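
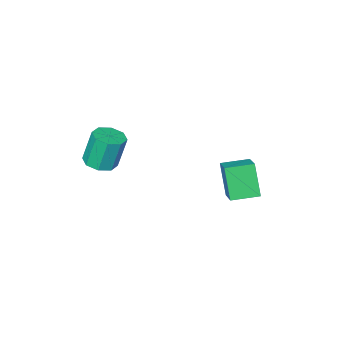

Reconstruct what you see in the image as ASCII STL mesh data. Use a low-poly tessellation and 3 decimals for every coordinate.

solid 
facet normal 0.233 -0.112 -0.966
outer loop
vertex 3.998 -2.189 -1.048
vertex 3.472 -2.842 -1.099
vertex 3.402 -2.012 -1.212
endloop
endfacet
facet normal 0.294 0.955 -0.039
outer loop
vertex 3.998 -2.189 -1.048
vertex 3.402 -2.012 -1.212
vertex 3.575 -1.986 0.71
endloop
endfacet
facet normal 0.294 0.955 -0.039
outer loop
vertex 3.575 -1.986 0.71
vertex 3.402 -2.012 -1.212
vertex 2.979 -1.809 0.546
endloop
endfacet
facet normal -0.232 0.112 0.966
outer loop
vertex 3.575 -1.986 0.71
vertex 2.979 -1.809 0.546
vertex 3.048 -2.638 0.659
endloop
endfacet
facet normal 0.233 -0.112 -0.966
outer loop
vertex 3.402 -2.012 -1.212
vertex 3.472 -2.842 -1.099
vertex 2.847 -2.321 -1.31
endloop
endfacet
facet normal -0.447 0.870 -0.208
outer loop
vertex 3.402 -2.012 -1.212
vertex 2.847 -2.321 -1.31
vertex 2.979 -1.809 0.546
endloop
endfacet
facet normal -0.447 0.870 -0.208
outer loop
vertex 2.979 -1.809 0.546
vertex 2.847 -2.321 -1.31
vertex 2.424 -2.118 0.448
endloop
endfacet
facet normal -0.233 0.112 0.966
outer loop
vertex 2.979 -1.809 0.546
vertex 2.424 -2.118 0.448
vertex 3.048 -2.638 0.659
endloop
endfacet
facet normal 0.232 -0.112 -0.966
outer loop
vertex 2.847 -2.321 -1.31
vertex 3.472 -2.842 -1.099
vertex 2.658 -2.935 -1.284
endloop
endfacet
facet normal -0.927 0.275 -0.255
outer loop
vertex 2.847 -2.321 -1.31
vertex 2.658 -2.935 -1.284
vertex 2.424 -2.118 0.448
endloop
endfacet
facet normal -0.927 0.276 -0.255
outer loop
vertex 2.424 -2.118 0.448
vertex 2.658 -2.935 -1.284
vertex 2.234 -2.732 0.474
endloop
endfacet
facet normal -0.233 0.113 0.966
outer loop
vertex 2.424 -2.118 0.448
vertex 2.234 -2.732 0.474
vertex 3.048 -2.638 0.659
endloop
endfacet
facet normal 0.232 -0.112 -0.966
outer loop
vertex 2.658 -2.935 -1.284
vertex 3.472 -2.842 -1.099
vertex 2.945 -3.494 -1.15
endloop
endfacet
facet normal -0.864 -0.480 -0.153
outer loop
vertex 2.658 -2.935 -1.284
vertex 2.945 -3.494 -1.15
vertex 2.234 -2.732 0.474
endloop
endfacet
facet normal -0.863 -0.481 -0.152
outer loop
vertex 2.234 -2.732 0.474
vertex 2.945 -3.494 -1.15
vertex 2.522 -3.291 0.608
endloop
endfacet
facet normal -0.232 0.112 0.966
outer loop
vertex 2.234 -2.732 0.474
vertex 2.522 -3.291 0.608
vertex 3.048 -2.638 0.659
endloop
endfacet
facet normal 0.232 -0.112 -0.966
outer loop
vertex 2.945 -3.494 -1.15
vertex 3.472 -2.842 -1.099
vertex 3.541 -3.671 -0.986
endloop
endfacet
facet normal -0.294 -0.955 0.039
outer loop
vertex 2.945 -3.494 -1.15
vertex 3.541 -3.671 -0.986
vertex 2.522 -3.291 0.608
endloop
endfacet
facet normal -0.294 -0.955 0.039
outer loop
vertex 2.522 -3.291 0.608
vertex 3.541 -3.671 -0.986
vertex 3.118 -3.468 0.772
endloop
endfacet
facet normal -0.233 0.112 0.966
outer loop
vertex 2.522 -3.291 0.608
vertex 3.118 -3.468 0.772
vertex 3.048 -2.638 0.659
endloop
endfacet
facet normal 0.233 -0.112 -0.966
outer loop
vertex 3.541 -3.671 -0.986
vertex 3.472 -2.842 -1.099
vertex 4.096 -3.362 -0.888
endloop
endfacet
facet normal 0.447 -0.870 0.208
outer loop
vertex 3.541 -3.671 -0.986
vertex 4.096 -3.362 -0.888
vertex 3.118 -3.468 0.772
endloop
endfacet
facet normal 0.447 -0.870 0.208
outer loop
vertex 3.118 -3.468 0.772
vertex 4.096 -3.362 -0.888
vertex 3.673 -3.159 0.87
endloop
endfacet
facet normal -0.233 0.112 0.966
outer loop
vertex 3.118 -3.468 0.772
vertex 3.673 -3.159 0.87
vertex 3.048 -2.638 0.659
endloop
endfacet
facet normal 0.233 -0.113 -0.966
outer loop
vertex 4.096 -3.362 -0.888
vertex 3.472 -2.842 -1.099
vertex 4.286 -2.748 -0.914
endloop
endfacet
facet normal 0.927 -0.276 0.255
outer loop
vertex 4.096 -3.362 -0.888
vertex 4.286 -2.748 -0.914
vertex 3.673 -3.159 0.87
endloop
endfacet
facet normal 0.927 -0.275 0.255
outer loop
vertex 3.673 -3.159 0.87
vertex 4.286 -2.748 -0.914
vertex 3.862 -2.545 0.844
endloop
endfacet
facet normal -0.232 0.112 0.966
outer loop
vertex 3.673 -3.159 0.87
vertex 3.862 -2.545 0.844
vertex 3.048 -2.638 0.659
endloop
endfacet
facet normal 0.232 -0.112 -0.966
outer loop
vertex 4.286 -2.748 -0.914
vertex 3.472 -2.842 -1.099
vertex 3.998 -2.189 -1.048
endloop
endfacet
facet normal 0.863 0.481 0.153
outer loop
vertex 4.286 -2.748 -0.914
vertex 3.998 -2.189 -1.048
vertex 3.862 -2.545 0.844
endloop
endfacet
facet normal 0.864 0.480 0.152
outer loop
vertex 3.862 -2.545 0.844
vertex 3.998 -2.189 -1.048
vertex 3.575 -1.986 0.71
endloop
endfacet
facet normal -0.232 0.112 0.966
outer loop
vertex 3.862 -2.545 0.844
vertex 3.575 -1.986 0.71
vertex 3.048 -2.638 0.659
endloop
endfacet
facet normal -0.901 0.426 0.081
outer loop
vertex -3.467 -0.595 -2.532
vertex -2.848 0.586 -1.867
vertex -3.229 0.228 -4.216
endloop
endfacet
facet normal -0.415 -0.793 -0.446
outer loop
vertex -1.932 -0.386 -4.333
vertex -3.467 -0.595 -2.532
vertex -3.229 0.228 -4.216
endloop
endfacet
facet normal -0.901 0.427 0.081
outer loop
vertex -3.229 0.228 -4.216
vertex -2.848 0.586 -1.867
vertex -2.61 1.409 -3.552
endloop
endfacet
facet normal 0.126 0.435 -0.891
outer loop
vertex -2.61 1.409 -3.552
vertex -1.932 -0.386 -4.333
vertex -3.229 0.228 -4.216
endloop
endfacet
facet normal -0.126 -0.436 0.891
outer loop
vertex -3.467 -0.595 -2.532
vertex -1.551 -0.028 -1.984
vertex -2.848 0.586 -1.867
endloop
endfacet
facet normal -0.415 -0.793 -0.446
outer loop
vertex -2.17 -1.209 -2.648
vertex -3.467 -0.595 -2.532
vertex -1.932 -0.386 -4.333
endloop
endfacet
facet normal -0.126 -0.435 0.892
outer loop
vertex -2.17 -1.209 -2.648
vertex -1.551 -0.028 -1.984
vertex -3.467 -0.595 -2.532
endloop
endfacet
facet normal 0.416 0.793 0.446
outer loop
vertex -2.848 0.586 -1.867
vertex -1.551 -0.028 -1.984
vertex -2.61 1.409 -3.552
endloop
endfacet
facet normal 0.126 0.436 -0.891
outer loop
vertex -1.313 0.795 -3.668
vertex -1.932 -0.386 -4.333
vertex -2.61 1.409 -3.552
endloop
endfacet
facet normal 0.415 0.793 0.446
outer loop
vertex -2.61 1.409 -3.552
vertex -1.551 -0.028 -1.984
vertex -1.313 0.795 -3.668
endloop
endfacet
facet normal 0.901 -0.427 -0.081
outer loop
vertex -1.313 0.795 -3.668
vertex -2.17 -1.209 -2.648
vertex -1.932 -0.386 -4.333
endloop
endfacet
facet normal 0.901 -0.427 -0.081
outer loop
vertex -1.551 -0.028 -1.984
vertex -2.17 -1.209 -2.648
vertex -1.313 0.795 -3.668
endloop
endfacet

endsolid


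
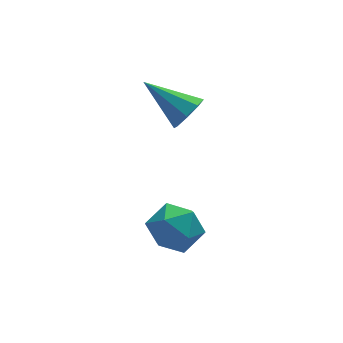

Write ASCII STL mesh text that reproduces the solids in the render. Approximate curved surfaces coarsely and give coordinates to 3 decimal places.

solid 
facet normal 0.631 -0.567 -0.529
outer loop
vertex 4.0 1.671 -0.551
vertex 3.778 2.026 -1.197
vertex 4.327 2.146 -0.67
endloop
endfacet
facet normal 0.298 0.034 0.954
outer loop
vertex 4.0 1.671 -0.551
vertex 4.327 2.146 -0.67
vertex 2.522 3.154 -0.143
endloop
endfacet
facet normal 0.632 -0.567 -0.529
outer loop
vertex 4.327 2.146 -0.67
vertex 3.778 2.026 -1.197
vertex 4.332 2.551 -1.098
endloop
endfacet
facet normal 0.518 0.618 0.591
outer loop
vertex 4.327 2.146 -0.67
vertex 4.332 2.551 -1.098
vertex 2.522 3.154 -0.143
endloop
endfacet
facet normal 0.632 -0.567 -0.529
outer loop
vertex 4.332 2.551 -1.098
vertex 3.778 2.026 -1.197
vertex 4.013 2.649 -1.584
endloop
endfacet
facet normal 0.310 0.951 -0.012
outer loop
vertex 4.332 2.551 -1.098
vertex 4.013 2.649 -1.584
vertex 2.522 3.154 -0.143
endloop
endfacet
facet normal 0.631 -0.567 -0.530
outer loop
vertex 4.013 2.649 -1.584
vertex 3.778 2.026 -1.197
vertex 3.556 2.382 -1.842
endloop
endfacet
facet normal -0.204 0.838 -0.505
outer loop
vertex 4.013 2.649 -1.584
vertex 3.556 2.382 -1.842
vertex 2.522 3.154 -0.143
endloop
endfacet
facet normal 0.631 -0.566 -0.530
outer loop
vertex 3.556 2.382 -1.842
vertex 3.778 2.026 -1.197
vertex 3.229 1.906 -1.723
endloop
endfacet
facet normal -0.723 0.347 -0.598
outer loop
vertex 3.556 2.382 -1.842
vertex 3.229 1.906 -1.723
vertex 2.522 3.154 -0.143
endloop
endfacet
facet normal 0.631 -0.567 -0.529
outer loop
vertex 3.229 1.906 -1.723
vertex 3.778 2.026 -1.197
vertex 3.224 1.501 -1.295
endloop
endfacet
facet normal -0.943 -0.237 -0.235
outer loop
vertex 3.229 1.906 -1.723
vertex 3.224 1.501 -1.295
vertex 2.522 3.154 -0.143
endloop
endfacet
facet normal 0.631 -0.567 -0.530
outer loop
vertex 3.224 1.501 -1.295
vertex 3.778 2.026 -1.197
vertex 3.543 1.403 -0.81
endloop
endfacet
facet normal -0.735 -0.569 0.369
outer loop
vertex 3.224 1.501 -1.295
vertex 3.543 1.403 -0.81
vertex 2.522 3.154 -0.143
endloop
endfacet
facet normal 0.632 -0.567 -0.529
outer loop
vertex 3.543 1.403 -0.81
vertex 3.778 2.026 -1.197
vertex 4.0 1.671 -0.551
endloop
endfacet
facet normal -0.220 -0.457 0.862
outer loop
vertex 3.543 1.403 -0.81
vertex 4.0 1.671 -0.551
vertex 2.522 3.154 -0.143
endloop
endfacet
facet normal -0.511 0.818 0.265
outer loop
vertex 2.137 -0.475 -4.14
vertex 1.403 -1.074 -3.707
vertex 2.214 -0.751 -3.139
endloop
endfacet
facet normal 0.190 0.950 0.247
outer loop
vertex 2.137 -0.475 -4.14
vertex 2.214 -0.751 -3.139
vertex 3.058 -0.761 -3.748
endloop
endfacet
facet normal 0.426 0.806 -0.412
outer loop
vertex 2.137 -0.475 -4.14
vertex 3.058 -0.761 -3.748
vertex 2.769 -1.091 -4.692
endloop
endfacet
facet normal -0.130 0.584 -0.801
outer loop
vertex 2.137 -0.475 -4.14
vertex 2.769 -1.091 -4.692
vertex 1.747 -1.284 -4.667
endloop
endfacet
facet normal -0.709 0.592 -0.384
outer loop
vertex 2.137 -0.475 -4.14
vertex 1.747 -1.284 -4.667
vertex 1.403 -1.074 -3.707
endloop
endfacet
facet normal 0.511 0.500 0.699
outer loop
vertex 3.058 -0.761 -3.748
vertex 2.214 -0.751 -3.139
vertex 2.893 -1.536 -3.073
endloop
endfacet
facet normal -0.624 0.286 0.727
outer loop
vertex 2.214 -0.751 -3.139
vertex 1.403 -1.074 -3.707
vertex 1.871 -1.729 -3.048
endloop
endfacet
facet normal -0.944 -0.079 -0.321
outer loop
vertex 1.403 -1.074 -3.707
vertex 1.747 -1.284 -4.667
vertex 1.582 -2.059 -3.992
endloop
endfacet
facet normal -0.007 -0.090 -0.996
outer loop
vertex 1.747 -1.284 -4.667
vertex 2.769 -1.091 -4.692
vertex 2.426 -2.069 -4.601
endloop
endfacet
facet normal 0.891 0.268 -0.366
outer loop
vertex 2.769 -1.091 -4.692
vertex 3.058 -0.761 -3.748
vertex 3.237 -1.746 -4.033
endloop
endfacet
facet normal 0.130 -0.584 0.801
outer loop
vertex 2.503 -2.345 -3.6
vertex 2.893 -1.536 -3.073
vertex 1.871 -1.729 -3.048
endloop
endfacet
facet normal -0.426 -0.806 0.412
outer loop
vertex 2.503 -2.345 -3.6
vertex 1.871 -1.729 -3.048
vertex 1.582 -2.059 -3.992
endloop
endfacet
facet normal -0.190 -0.950 -0.247
outer loop
vertex 2.503 -2.345 -3.6
vertex 1.582 -2.059 -3.992
vertex 2.426 -2.069 -4.601
endloop
endfacet
facet normal 0.511 -0.818 -0.265
outer loop
vertex 2.503 -2.345 -3.6
vertex 2.426 -2.069 -4.601
vertex 3.237 -1.746 -4.033
endloop
endfacet
facet normal 0.709 -0.592 0.384
outer loop
vertex 2.503 -2.345 -3.6
vertex 3.237 -1.746 -4.033
vertex 2.893 -1.536 -3.073
endloop
endfacet
facet normal 0.007 0.090 0.996
outer loop
vertex 1.871 -1.729 -3.048
vertex 2.893 -1.536 -3.073
vertex 2.214 -0.751 -3.139
endloop
endfacet
facet normal -0.891 -0.268 0.366
outer loop
vertex 1.582 -2.059 -3.992
vertex 1.871 -1.729 -3.048
vertex 1.403 -1.074 -3.707
endloop
endfacet
facet normal -0.511 -0.500 -0.699
outer loop
vertex 2.426 -2.069 -4.601
vertex 1.582 -2.059 -3.992
vertex 1.747 -1.284 -4.667
endloop
endfacet
facet normal 0.624 -0.286 -0.727
outer loop
vertex 3.237 -1.746 -4.033
vertex 2.426 -2.069 -4.601
vertex 2.769 -1.091 -4.692
endloop
endfacet
facet normal 0.944 0.079 0.321
outer loop
vertex 2.893 -1.536 -3.073
vertex 3.237 -1.746 -4.033
vertex 3.058 -0.761 -3.748
endloop
endfacet

endsolid


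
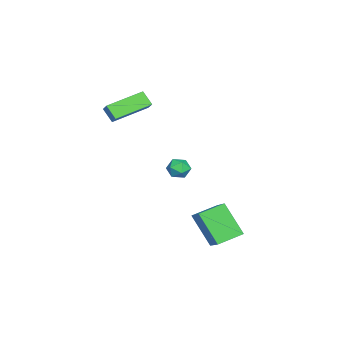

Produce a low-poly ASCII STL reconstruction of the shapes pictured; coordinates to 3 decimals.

solid 
facet normal -0.578 0.762 0.292
outer loop
vertex 2.012 3.425 -2.886
vertex 3.455 4.121 -1.847
vertex 2.644 4.521 -4.499
endloop
endfacet
facet normal -0.755 -0.365 -0.544
outer loop
vertex 3.465 3.439 -4.913
vertex 2.012 3.425 -2.886
vertex 2.644 4.521 -4.499
endloop
endfacet
facet normal -0.578 0.762 0.292
outer loop
vertex 2.644 4.521 -4.499
vertex 3.455 4.121 -1.847
vertex 4.087 5.218 -3.46
endloop
endfacet
facet normal 0.308 0.535 -0.787
outer loop
vertex 4.087 5.218 -3.46
vertex 3.465 3.439 -4.913
vertex 2.644 4.521 -4.499
endloop
endfacet
facet normal -0.308 -0.535 0.787
outer loop
vertex 2.012 3.425 -2.886
vertex 4.276 3.039 -2.261
vertex 3.455 4.121 -1.847
endloop
endfacet
facet normal -0.756 -0.365 -0.544
outer loop
vertex 2.833 2.342 -3.3
vertex 2.012 3.425 -2.886
vertex 3.465 3.439 -4.913
endloop
endfacet
facet normal -0.308 -0.535 0.787
outer loop
vertex 2.833 2.342 -3.3
vertex 4.276 3.039 -2.261
vertex 2.012 3.425 -2.886
endloop
endfacet
facet normal 0.755 0.365 0.544
outer loop
vertex 3.455 4.121 -1.847
vertex 4.276 3.039 -2.261
vertex 4.087 5.218 -3.46
endloop
endfacet
facet normal 0.309 0.535 -0.787
outer loop
vertex 4.908 4.135 -3.874
vertex 3.465 3.439 -4.913
vertex 4.087 5.218 -3.46
endloop
endfacet
facet normal 0.756 0.365 0.544
outer loop
vertex 4.087 5.218 -3.46
vertex 4.276 3.039 -2.261
vertex 4.908 4.135 -3.874
endloop
endfacet
facet normal 0.578 -0.762 -0.292
outer loop
vertex 4.908 4.135 -3.874
vertex 2.833 2.342 -3.3
vertex 3.465 3.439 -4.913
endloop
endfacet
facet normal 0.578 -0.762 -0.291
outer loop
vertex 4.276 3.039 -2.261
vertex 2.833 2.342 -3.3
vertex 4.908 4.135 -3.874
endloop
endfacet
facet normal -0.174 0.731 0.659
outer loop
vertex -1.511 1.287 -2.405
vertex -1.973 0.875 -2.07
vertex -1.294 0.867 -1.882
endloop
endfacet
facet normal 0.494 0.766 0.410
outer loop
vertex -1.511 1.287 -2.405
vertex -1.294 0.867 -1.882
vertex -0.906 0.93 -2.467
endloop
endfacet
facet normal 0.462 0.835 -0.298
outer loop
vertex -1.511 1.287 -2.405
vertex -0.906 0.93 -2.467
vertex -1.345 0.977 -3.016
endloop
endfacet
facet normal -0.227 0.842 -0.489
outer loop
vertex -1.511 1.287 -2.405
vertex -1.345 0.977 -3.016
vertex -2.005 0.942 -2.77
endloop
endfacet
facet normal -0.619 0.778 0.103
outer loop
vertex -1.511 1.287 -2.405
vertex -2.005 0.942 -2.77
vertex -1.973 0.875 -2.07
endloop
endfacet
facet normal 0.817 0.147 0.558
outer loop
vertex -0.906 0.93 -2.467
vertex -1.294 0.867 -1.882
vertex -0.995 0.298 -2.17
endloop
endfacet
facet normal -0.265 0.091 0.960
outer loop
vertex -1.294 0.867 -1.882
vertex -1.973 0.875 -2.07
vertex -1.655 0.263 -1.924
endloop
endfacet
facet normal -0.984 0.167 0.061
outer loop
vertex -1.973 0.875 -2.07
vertex -2.005 0.942 -2.77
vertex -2.094 0.31 -2.473
endloop
endfacet
facet normal -0.349 0.271 -0.897
outer loop
vertex -2.005 0.942 -2.77
vertex -1.345 0.977 -3.016
vertex -1.706 0.373 -3.058
endloop
endfacet
facet normal 0.765 0.257 -0.590
outer loop
vertex -1.345 0.977 -3.016
vertex -0.906 0.93 -2.467
vertex -1.027 0.365 -2.87
endloop
endfacet
facet normal 0.227 -0.842 0.489
outer loop
vertex -1.489 -0.047 -2.535
vertex -0.995 0.298 -2.17
vertex -1.655 0.263 -1.924
endloop
endfacet
facet normal -0.462 -0.835 0.298
outer loop
vertex -1.489 -0.047 -2.535
vertex -1.655 0.263 -1.924
vertex -2.094 0.31 -2.473
endloop
endfacet
facet normal -0.494 -0.766 -0.410
outer loop
vertex -1.489 -0.047 -2.535
vertex -2.094 0.31 -2.473
vertex -1.706 0.373 -3.058
endloop
endfacet
facet normal 0.174 -0.731 -0.659
outer loop
vertex -1.489 -0.047 -2.535
vertex -1.706 0.373 -3.058
vertex -1.027 0.365 -2.87
endloop
endfacet
facet normal 0.619 -0.778 -0.103
outer loop
vertex -1.489 -0.047 -2.535
vertex -1.027 0.365 -2.87
vertex -0.995 0.298 -2.17
endloop
endfacet
facet normal 0.349 -0.271 0.897
outer loop
vertex -1.655 0.263 -1.924
vertex -0.995 0.298 -2.17
vertex -1.294 0.867 -1.882
endloop
endfacet
facet normal -0.765 -0.257 0.590
outer loop
vertex -2.094 0.31 -2.473
vertex -1.655 0.263 -1.924
vertex -1.973 0.875 -2.07
endloop
endfacet
facet normal -0.817 -0.147 -0.558
outer loop
vertex -1.706 0.373 -3.058
vertex -2.094 0.31 -2.473
vertex -2.005 0.942 -2.77
endloop
endfacet
facet normal 0.265 -0.091 -0.960
outer loop
vertex -1.027 0.365 -2.87
vertex -1.706 0.373 -3.058
vertex -1.345 0.977 -3.016
endloop
endfacet
facet normal 0.984 -0.167 -0.061
outer loop
vertex -0.995 0.298 -2.17
vertex -1.027 0.365 -2.87
vertex -0.906 0.93 -2.467
endloop
endfacet
facet normal -0.674 0.698 0.240
outer loop
vertex -1.042 -1.315 2.852
vertex -0.5 -0.973 3.378
vertex -0.716 -0.76 2.154
endloop
endfacet
facet normal -0.654 -0.413 -0.634
outer loop
vertex 0.72 -2.247 1.642
vertex -1.042 -1.315 2.852
vertex -0.716 -0.76 2.154
endloop
endfacet
facet normal -0.674 0.698 0.240
outer loop
vertex -0.716 -0.76 2.154
vertex -0.5 -0.973 3.378
vertex -0.173 -0.417 2.68
endloop
endfacet
facet normal 0.343 0.584 -0.735
outer loop
vertex -0.173 -0.417 2.68
vertex 0.72 -2.247 1.642
vertex -0.716 -0.76 2.154
endloop
endfacet
facet normal -0.344 -0.585 0.735
outer loop
vertex -1.042 -1.315 2.852
vertex 0.936 -2.46 2.866
vertex -0.5 -0.973 3.378
endloop
endfacet
facet normal -0.654 -0.412 -0.635
outer loop
vertex 0.393 -2.803 2.34
vertex -1.042 -1.315 2.852
vertex 0.72 -2.247 1.642
endloop
endfacet
facet normal -0.343 -0.584 0.735
outer loop
vertex 0.393 -2.803 2.34
vertex 0.936 -2.46 2.866
vertex -1.042 -1.315 2.852
endloop
endfacet
facet normal 0.653 0.412 0.635
outer loop
vertex -0.5 -0.973 3.378
vertex 0.936 -2.46 2.866
vertex -0.173 -0.417 2.68
endloop
endfacet
facet normal 0.344 0.585 -0.735
outer loop
vertex 1.262 -1.905 2.168
vertex 0.72 -2.247 1.642
vertex -0.173 -0.417 2.68
endloop
endfacet
facet normal 0.654 0.413 0.634
outer loop
vertex -0.173 -0.417 2.68
vertex 0.936 -2.46 2.866
vertex 1.262 -1.905 2.168
endloop
endfacet
facet normal 0.674 -0.698 -0.241
outer loop
vertex 1.262 -1.905 2.168
vertex 0.393 -2.803 2.34
vertex 0.72 -2.247 1.642
endloop
endfacet
facet normal 0.674 -0.698 -0.240
outer loop
vertex 0.936 -2.46 2.866
vertex 0.393 -2.803 2.34
vertex 1.262 -1.905 2.168
endloop
endfacet

endsolid


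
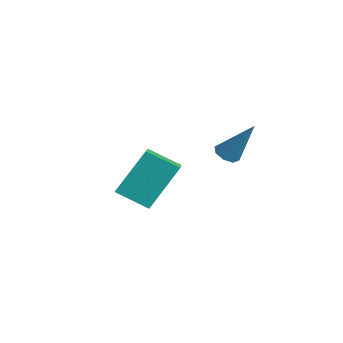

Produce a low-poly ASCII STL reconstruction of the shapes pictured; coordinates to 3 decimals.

solid 
facet normal -0.423 -0.325 -0.845
outer loop
vertex 2.766 1.379 0.861
vertex 2.313 1.467 1.054
vertex 2.641 1.734 0.787
endloop
endfacet
facet normal 0.926 0.271 -0.263
outer loop
vertex 2.766 1.379 0.861
vertex 2.641 1.734 0.787
vertex 3.047 2.033 2.526
endloop
endfacet
facet normal -0.423 -0.326 -0.846
outer loop
vertex 2.641 1.734 0.787
vertex 2.313 1.467 1.054
vertex 2.324 1.932 0.869
endloop
endfacet
facet normal 0.464 0.848 -0.254
outer loop
vertex 2.641 1.734 0.787
vertex 2.324 1.932 0.869
vertex 3.047 2.033 2.526
endloop
endfacet
facet normal -0.423 -0.326 -0.845
outer loop
vertex 2.324 1.932 0.869
vertex 2.313 1.467 1.054
vertex 2.0 1.857 1.06
endloop
endfacet
facet normal -0.208 0.978 0.031
outer loop
vertex 2.324 1.932 0.869
vertex 2.0 1.857 1.06
vertex 3.047 2.033 2.526
endloop
endfacet
facet normal -0.422 -0.326 -0.846
outer loop
vertex 2.0 1.857 1.06
vertex 2.313 1.467 1.054
vertex 1.86 1.555 1.246
endloop
endfacet
facet normal -0.693 0.583 0.425
outer loop
vertex 2.0 1.857 1.06
vertex 1.86 1.555 1.246
vertex 3.047 2.033 2.526
endloop
endfacet
facet normal -0.422 -0.324 -0.847
outer loop
vertex 1.86 1.555 1.246
vertex 2.313 1.467 1.054
vertex 1.984 1.2 1.32
endloop
endfacet
facet normal -0.710 -0.103 0.697
outer loop
vertex 1.86 1.555 1.246
vertex 1.984 1.2 1.32
vertex 3.047 2.033 2.526
endloop
endfacet
facet normal -0.422 -0.324 -0.847
outer loop
vertex 1.984 1.2 1.32
vertex 2.313 1.467 1.054
vertex 2.301 1.002 1.238
endloop
endfacet
facet normal -0.247 -0.681 0.689
outer loop
vertex 1.984 1.2 1.32
vertex 2.301 1.002 1.238
vertex 3.047 2.033 2.526
endloop
endfacet
facet normal -0.422 -0.324 -0.847
outer loop
vertex 2.301 1.002 1.238
vertex 2.313 1.467 1.054
vertex 2.625 1.077 1.048
endloop
endfacet
facet normal 0.424 -0.811 0.403
outer loop
vertex 2.301 1.002 1.238
vertex 2.625 1.077 1.048
vertex 3.047 2.033 2.526
endloop
endfacet
facet normal -0.423 -0.326 -0.845
outer loop
vertex 2.625 1.077 1.048
vertex 2.313 1.467 1.054
vertex 2.766 1.379 0.861
endloop
endfacet
facet normal 0.909 -0.418 0.011
outer loop
vertex 2.625 1.077 1.048
vertex 2.766 1.379 0.861
vertex 3.047 2.033 2.526
endloop
endfacet
facet normal -0.706 0.551 -0.446
outer loop
vertex -2.452 1.588 -0.995
vertex -1.46 2.347 -1.628
vertex -2.467 0.274 -2.594
endloop
endfacet
facet normal -0.708 -0.542 0.452
outer loop
vertex -1.26 -0.667 -1.832
vertex -2.452 1.588 -0.995
vertex -2.467 0.274 -2.594
endloop
endfacet
facet normal -0.706 0.551 -0.445
outer loop
vertex -2.467 0.274 -2.594
vertex -1.46 2.347 -1.628
vertex -1.476 1.033 -3.227
endloop
endfacet
facet normal -0.007 -0.635 -0.773
outer loop
vertex -1.476 1.033 -3.227
vertex -1.26 -0.667 -1.832
vertex -2.467 0.274 -2.594
endloop
endfacet
facet normal 0.007 0.635 0.773
outer loop
vertex -2.452 1.588 -0.995
vertex -0.253 1.406 -0.866
vertex -1.46 2.347 -1.628
endloop
endfacet
facet normal -0.708 -0.542 0.453
outer loop
vertex -1.244 0.647 -0.233
vertex -2.452 1.588 -0.995
vertex -1.26 -0.667 -1.832
endloop
endfacet
facet normal 0.007 0.635 0.773
outer loop
vertex -1.244 0.647 -0.233
vertex -0.253 1.406 -0.866
vertex -2.452 1.588 -0.995
endloop
endfacet
facet normal 0.708 0.542 -0.452
outer loop
vertex -1.46 2.347 -1.628
vertex -0.253 1.406 -0.866
vertex -1.476 1.033 -3.227
endloop
endfacet
facet normal -0.007 -0.635 -0.773
outer loop
vertex -0.268 0.092 -2.465
vertex -1.26 -0.667 -1.832
vertex -1.476 1.033 -3.227
endloop
endfacet
facet normal 0.708 0.542 -0.452
outer loop
vertex -1.476 1.033 -3.227
vertex -0.253 1.406 -0.866
vertex -0.268 0.092 -2.465
endloop
endfacet
facet normal 0.706 -0.551 0.446
outer loop
vertex -0.268 0.092 -2.465
vertex -1.244 0.647 -0.233
vertex -1.26 -0.667 -1.832
endloop
endfacet
facet normal 0.706 -0.550 0.446
outer loop
vertex -0.253 1.406 -0.866
vertex -1.244 0.647 -0.233
vertex -0.268 0.092 -2.465
endloop
endfacet

endsolid


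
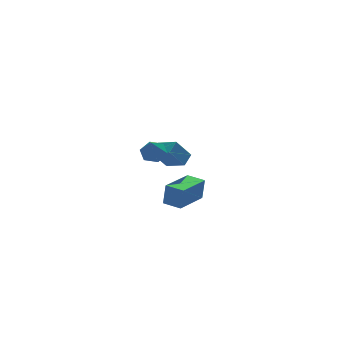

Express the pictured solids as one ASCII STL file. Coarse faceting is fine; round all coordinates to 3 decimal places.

solid 
facet normal 0.353 0.503 -0.789
outer loop
vertex -1.515 0.75 0.371
vertex -2.183 0.6 -0.023
vertex -2.123 1.252 0.419
endloop
endfacet
facet normal 0.354 0.346 0.869
outer loop
vertex -1.515 0.75 0.371
vertex -2.123 1.252 0.419
vertex -2.757 -0.22 1.263
endloop
endfacet
facet normal 0.353 0.503 -0.789
outer loop
vertex -2.123 1.252 0.419
vertex -2.183 0.6 -0.023
vertex -2.791 1.102 0.025
endloop
endfacet
facet normal -0.506 0.583 0.636
outer loop
vertex -2.123 1.252 0.419
vertex -2.791 1.102 0.025
vertex -2.757 -0.22 1.263
endloop
endfacet
facet normal 0.353 0.503 -0.789
outer loop
vertex -2.791 1.102 0.025
vertex -2.183 0.6 -0.023
vertex -2.851 0.45 -0.417
endloop
endfacet
facet normal -0.996 0.042 0.073
outer loop
vertex -2.791 1.102 0.025
vertex -2.851 0.45 -0.417
vertex -2.757 -0.22 1.263
endloop
endfacet
facet normal 0.353 0.503 -0.789
outer loop
vertex -2.851 0.45 -0.417
vertex -2.183 0.6 -0.023
vertex -2.243 -0.052 -0.465
endloop
endfacet
facet normal -0.627 -0.735 -0.258
outer loop
vertex -2.851 0.45 -0.417
vertex -2.243 -0.052 -0.465
vertex -2.757 -0.22 1.263
endloop
endfacet
facet normal 0.353 0.503 -0.789
outer loop
vertex -2.243 -0.052 -0.465
vertex -2.183 0.6 -0.023
vertex -1.575 0.098 -0.071
endloop
endfacet
facet normal 0.233 -0.972 -0.025
outer loop
vertex -2.243 -0.052 -0.465
vertex -1.575 0.098 -0.071
vertex -2.757 -0.22 1.263
endloop
endfacet
facet normal 0.353 0.503 -0.789
outer loop
vertex -1.575 0.098 -0.071
vertex -2.183 0.6 -0.023
vertex -1.515 0.75 0.371
endloop
endfacet
facet normal 0.724 -0.432 0.538
outer loop
vertex -1.575 0.098 -0.071
vertex -1.515 0.75 0.371
vertex -2.757 -0.22 1.263
endloop
endfacet
facet normal -0.585 0.096 0.805
outer loop
vertex -0.219 2.723 -1.661
vertex 0.441 3.226 -1.241
vertex -0.779 3.918 -2.211
endloop
endfacet
facet normal -0.710 -0.540 -0.452
outer loop
vertex 0.099 3.774 -3.419
vertex -0.219 2.723 -1.661
vertex -0.779 3.918 -2.211
endloop
endfacet
facet normal -0.585 0.096 0.805
outer loop
vertex -0.779 3.918 -2.211
vertex 0.441 3.226 -1.241
vertex -0.119 4.421 -1.791
endloop
endfacet
facet normal -0.392 0.836 -0.385
outer loop
vertex -0.119 4.421 -1.791
vertex 0.099 3.774 -3.419
vertex -0.779 3.918 -2.211
endloop
endfacet
facet normal 0.392 -0.836 0.385
outer loop
vertex -0.219 2.723 -1.661
vertex 1.319 3.082 -2.449
vertex 0.441 3.226 -1.241
endloop
endfacet
facet normal -0.710 -0.540 -0.452
outer loop
vertex 0.659 2.579 -2.869
vertex -0.219 2.723 -1.661
vertex 0.099 3.774 -3.419
endloop
endfacet
facet normal 0.392 -0.836 0.385
outer loop
vertex 0.659 2.579 -2.869
vertex 1.319 3.082 -2.449
vertex -0.219 2.723 -1.661
endloop
endfacet
facet normal 0.710 0.540 0.452
outer loop
vertex 0.441 3.226 -1.241
vertex 1.319 3.082 -2.449
vertex -0.119 4.421 -1.791
endloop
endfacet
facet normal -0.392 0.836 -0.385
outer loop
vertex 0.759 4.277 -2.999
vertex 0.099 3.774 -3.419
vertex -0.119 4.421 -1.791
endloop
endfacet
facet normal 0.710 0.540 0.452
outer loop
vertex -0.119 4.421 -1.791
vertex 1.319 3.082 -2.449
vertex 0.759 4.277 -2.999
endloop
endfacet
facet normal 0.585 -0.096 -0.805
outer loop
vertex 0.759 4.277 -2.999
vertex 0.659 2.579 -2.869
vertex 0.099 3.774 -3.419
endloop
endfacet
facet normal 0.585 -0.096 -0.805
outer loop
vertex 1.319 3.082 -2.449
vertex 0.659 2.579 -2.869
vertex 0.759 4.277 -2.999
endloop
endfacet
facet normal -0.518 0.855 0.033
outer loop
vertex -3.548 -3.715 0.034
vertex -1.733 -2.603 -0.272
vertex -3.726 -3.774 -1.232
endloop
endfacet
facet normal -0.844 -0.517 0.143
outer loop
vertex -3.167 -4.697 -1.268
vertex -3.548 -3.715 0.034
vertex -3.726 -3.774 -1.232
endloop
endfacet
facet normal -0.518 0.855 0.033
outer loop
vertex -3.726 -3.774 -1.232
vertex -1.733 -2.603 -0.272
vertex -1.911 -2.662 -1.538
endloop
endfacet
facet normal -0.139 -0.046 -0.989
outer loop
vertex -1.911 -2.662 -1.538
vertex -3.167 -4.697 -1.268
vertex -3.726 -3.774 -1.232
endloop
endfacet
facet normal 0.139 0.046 0.989
outer loop
vertex -3.548 -3.715 0.034
vertex -1.174 -3.526 -0.308
vertex -1.733 -2.603 -0.272
endloop
endfacet
facet normal -0.844 -0.517 0.143
outer loop
vertex -2.989 -4.638 -0.002
vertex -3.548 -3.715 0.034
vertex -3.167 -4.697 -1.268
endloop
endfacet
facet normal 0.139 0.046 0.989
outer loop
vertex -2.989 -4.638 -0.002
vertex -1.174 -3.526 -0.308
vertex -3.548 -3.715 0.034
endloop
endfacet
facet normal 0.844 0.517 -0.143
outer loop
vertex -1.733 -2.603 -0.272
vertex -1.174 -3.526 -0.308
vertex -1.911 -2.662 -1.538
endloop
endfacet
facet normal -0.139 -0.046 -0.989
outer loop
vertex -1.352 -3.585 -1.574
vertex -3.167 -4.697 -1.268
vertex -1.911 -2.662 -1.538
endloop
endfacet
facet normal 0.844 0.517 -0.143
outer loop
vertex -1.911 -2.662 -1.538
vertex -1.174 -3.526 -0.308
vertex -1.352 -3.585 -1.574
endloop
endfacet
facet normal 0.518 -0.855 -0.033
outer loop
vertex -1.352 -3.585 -1.574
vertex -2.989 -4.638 -0.002
vertex -3.167 -4.697 -1.268
endloop
endfacet
facet normal 0.518 -0.855 -0.033
outer loop
vertex -1.174 -3.526 -0.308
vertex -2.989 -4.638 -0.002
vertex -1.352 -3.585 -1.574
endloop
endfacet

endsolid


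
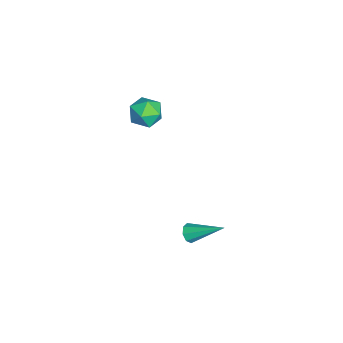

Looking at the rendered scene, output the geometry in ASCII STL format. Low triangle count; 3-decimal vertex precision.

solid 
facet normal -0.236 -0.819 -0.523
outer loop
vertex 3.74 1.608 -4.677
vertex 3.305 1.49 -4.296
vertex 3.348 1.798 -4.798
endloop
endfacet
facet normal 0.483 0.577 -0.658
outer loop
vertex 3.74 1.608 -4.677
vertex 3.348 1.798 -4.798
vertex 3.815 3.27 -3.164
endloop
endfacet
facet normal -0.235 -0.819 -0.523
outer loop
vertex 3.348 1.798 -4.798
vertex 3.305 1.49 -4.296
vertex 2.931 1.807 -4.625
endloop
endfacet
facet normal -0.238 0.754 -0.612
outer loop
vertex 3.348 1.798 -4.798
vertex 2.931 1.807 -4.625
vertex 3.815 3.27 -3.164
endloop
endfacet
facet normal -0.236 -0.820 -0.522
outer loop
vertex 2.931 1.807 -4.625
vertex 3.305 1.49 -4.296
vertex 2.733 1.631 -4.259
endloop
endfacet
facet normal -0.784 0.606 -0.133
outer loop
vertex 2.931 1.807 -4.625
vertex 2.733 1.631 -4.259
vertex 3.815 3.27 -3.164
endloop
endfacet
facet normal -0.236 -0.819 -0.523
outer loop
vertex 2.733 1.631 -4.259
vertex 3.305 1.49 -4.296
vertex 2.87 1.372 -3.915
endloop
endfacet
facet normal -0.838 0.220 0.499
outer loop
vertex 2.733 1.631 -4.259
vertex 2.87 1.372 -3.915
vertex 3.815 3.27 -3.164
endloop
endfacet
facet normal -0.235 -0.820 -0.522
outer loop
vertex 2.87 1.372 -3.915
vertex 3.305 1.49 -4.296
vertex 3.262 1.183 -3.795
endloop
endfacet
facet normal -0.366 -0.179 0.913
outer loop
vertex 2.87 1.372 -3.915
vertex 3.262 1.183 -3.795
vertex 3.815 3.27 -3.164
endloop
endfacet
facet normal -0.234 -0.820 -0.522
outer loop
vertex 3.262 1.183 -3.795
vertex 3.305 1.49 -4.296
vertex 3.679 1.174 -3.968
endloop
endfacet
facet normal 0.352 -0.355 0.866
outer loop
vertex 3.262 1.183 -3.795
vertex 3.679 1.174 -3.968
vertex 3.815 3.27 -3.164
endloop
endfacet
facet normal -0.234 -0.820 -0.522
outer loop
vertex 3.679 1.174 -3.968
vertex 3.305 1.49 -4.296
vertex 3.877 1.35 -4.333
endloop
endfacet
facet normal 0.898 -0.207 0.388
outer loop
vertex 3.679 1.174 -3.968
vertex 3.877 1.35 -4.333
vertex 3.815 3.27 -3.164
endloop
endfacet
facet normal -0.235 -0.820 -0.522
outer loop
vertex 3.877 1.35 -4.333
vertex 3.305 1.49 -4.296
vertex 3.74 1.608 -4.677
endloop
endfacet
facet normal 0.953 0.180 -0.245
outer loop
vertex 3.877 1.35 -4.333
vertex 3.74 1.608 -4.677
vertex 3.815 3.27 -3.164
endloop
endfacet
facet normal -0.939 0.301 0.166
outer loop
vertex -4.853 -0.847 -1.973
vertex -4.828 -1.293 -1.021
vertex -4.528 -0.292 -1.141
endloop
endfacet
facet normal -0.599 0.754 -0.269
outer loop
vertex -4.853 -0.847 -1.973
vertex -4.528 -0.292 -1.141
vertex -4.018 -0.213 -2.057
endloop
endfacet
facet normal -0.379 0.387 -0.841
outer loop
vertex -4.853 -0.847 -1.973
vertex -4.018 -0.213 -2.057
vertex -4.002 -1.165 -2.503
endloop
endfacet
facet normal -0.582 -0.292 -0.759
outer loop
vertex -4.853 -0.847 -1.973
vertex -4.002 -1.165 -2.503
vertex -4.503 -1.832 -1.863
endloop
endfacet
facet normal -0.928 -0.345 -0.137
outer loop
vertex -4.853 -0.847 -1.973
vertex -4.503 -1.832 -1.863
vertex -4.828 -1.293 -1.021
endloop
endfacet
facet normal -0.022 0.997 0.074
outer loop
vertex -4.018 -0.213 -2.057
vertex -4.528 -0.292 -1.141
vertex -3.477 -0.268 -1.157
endloop
endfacet
facet normal -0.572 0.264 0.777
outer loop
vertex -4.528 -0.292 -1.141
vertex -4.828 -1.293 -1.021
vertex -3.978 -0.935 -0.517
endloop
endfacet
facet normal -0.555 -0.781 0.286
outer loop
vertex -4.828 -1.293 -1.021
vertex -4.503 -1.832 -1.863
vertex -3.962 -1.887 -0.963
endloop
endfacet
facet normal 0.005 -0.694 -0.720
outer loop
vertex -4.503 -1.832 -1.863
vertex -4.002 -1.165 -2.503
vertex -3.452 -1.808 -1.879
endloop
endfacet
facet normal 0.334 0.404 -0.851
outer loop
vertex -4.002 -1.165 -2.503
vertex -4.018 -0.213 -2.057
vertex -3.152 -0.807 -1.999
endloop
endfacet
facet normal 0.582 0.292 0.759
outer loop
vertex -3.127 -1.253 -1.047
vertex -3.477 -0.268 -1.157
vertex -3.978 -0.935 -0.517
endloop
endfacet
facet normal 0.379 -0.387 0.841
outer loop
vertex -3.127 -1.253 -1.047
vertex -3.978 -0.935 -0.517
vertex -3.962 -1.887 -0.963
endloop
endfacet
facet normal 0.599 -0.754 0.269
outer loop
vertex -3.127 -1.253 -1.047
vertex -3.962 -1.887 -0.963
vertex -3.452 -1.808 -1.879
endloop
endfacet
facet normal 0.939 -0.301 -0.166
outer loop
vertex -3.127 -1.253 -1.047
vertex -3.452 -1.808 -1.879
vertex -3.152 -0.807 -1.999
endloop
endfacet
facet normal 0.928 0.345 0.137
outer loop
vertex -3.127 -1.253 -1.047
vertex -3.152 -0.807 -1.999
vertex -3.477 -0.268 -1.157
endloop
endfacet
facet normal -0.005 0.694 0.720
outer loop
vertex -3.978 -0.935 -0.517
vertex -3.477 -0.268 -1.157
vertex -4.528 -0.292 -1.141
endloop
endfacet
facet normal -0.334 -0.404 0.851
outer loop
vertex -3.962 -1.887 -0.963
vertex -3.978 -0.935 -0.517
vertex -4.828 -1.293 -1.021
endloop
endfacet
facet normal 0.022 -0.997 -0.074
outer loop
vertex -3.452 -1.808 -1.879
vertex -3.962 -1.887 -0.963
vertex -4.503 -1.832 -1.863
endloop
endfacet
facet normal 0.572 -0.264 -0.777
outer loop
vertex -3.152 -0.807 -1.999
vertex -3.452 -1.808 -1.879
vertex -4.002 -1.165 -2.503
endloop
endfacet
facet normal 0.555 0.781 -0.286
outer loop
vertex -3.477 -0.268 -1.157
vertex -3.152 -0.807 -1.999
vertex -4.018 -0.213 -2.057
endloop
endfacet

endsolid


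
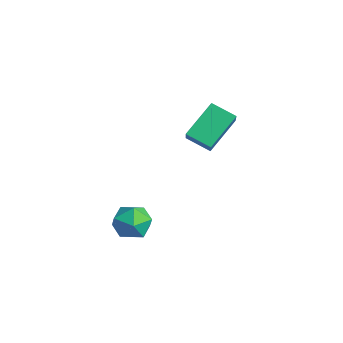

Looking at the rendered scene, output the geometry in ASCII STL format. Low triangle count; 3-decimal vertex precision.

solid 
facet normal -0.659 0.325 -0.678
outer loop
vertex -3.702 3.508 1.321
vertex -2.8 4.254 0.802
vertex -3.176 2.019 0.095
endloop
endfacet
facet normal -0.705 -0.582 0.405
outer loop
vertex -2.22 1.546 1.078
vertex -3.702 3.508 1.321
vertex -3.176 2.019 0.095
endloop
endfacet
facet normal -0.659 0.325 -0.678
outer loop
vertex -3.176 2.019 0.095
vertex -2.8 4.254 0.802
vertex -2.274 2.764 -0.424
endloop
endfacet
facet normal 0.262 -0.745 -0.613
outer loop
vertex -2.274 2.764 -0.424
vertex -2.22 1.546 1.078
vertex -3.176 2.019 0.095
endloop
endfacet
facet normal -0.263 0.745 0.614
outer loop
vertex -3.702 3.508 1.321
vertex -1.844 3.781 1.785
vertex -2.8 4.254 0.802
endloop
endfacet
facet normal -0.705 -0.582 0.406
outer loop
vertex -2.746 3.036 2.304
vertex -3.702 3.508 1.321
vertex -2.22 1.546 1.078
endloop
endfacet
facet normal -0.263 0.745 0.613
outer loop
vertex -2.746 3.036 2.304
vertex -1.844 3.781 1.785
vertex -3.702 3.508 1.321
endloop
endfacet
facet normal 0.705 0.582 -0.405
outer loop
vertex -2.8 4.254 0.802
vertex -1.844 3.781 1.785
vertex -2.274 2.764 -0.424
endloop
endfacet
facet normal 0.263 -0.745 -0.613
outer loop
vertex -1.318 2.292 0.559
vertex -2.22 1.546 1.078
vertex -2.274 2.764 -0.424
endloop
endfacet
facet normal 0.704 0.583 -0.405
outer loop
vertex -2.274 2.764 -0.424
vertex -1.844 3.781 1.785
vertex -1.318 2.292 0.559
endloop
endfacet
facet normal 0.659 -0.325 0.678
outer loop
vertex -1.318 2.292 0.559
vertex -2.746 3.036 2.304
vertex -2.22 1.546 1.078
endloop
endfacet
facet normal 0.659 -0.326 0.678
outer loop
vertex -1.844 3.781 1.785
vertex -2.746 3.036 2.304
vertex -1.318 2.292 0.559
endloop
endfacet
facet normal -0.505 0.284 0.815
outer loop
vertex -0.333 -1.333 -1.52
vertex -0.709 -2.232 -1.439
vertex 0.134 -2.012 -0.994
endloop
endfacet
facet normal 0.104 0.653 0.750
outer loop
vertex -0.333 -1.333 -1.52
vertex 0.134 -2.012 -0.994
vertex 0.639 -1.417 -1.582
endloop
endfacet
facet normal 0.093 0.988 0.120
outer loop
vertex -0.333 -1.333 -1.52
vertex 0.639 -1.417 -1.582
vertex 0.109 -1.269 -2.39
endloop
endfacet
facet normal -0.522 0.828 -0.204
outer loop
vertex -0.333 -1.333 -1.52
vertex 0.109 -1.269 -2.39
vertex -0.724 -1.772 -2.302
endloop
endfacet
facet normal -0.892 0.393 0.225
outer loop
vertex -0.333 -1.333 -1.52
vertex -0.724 -1.772 -2.302
vertex -0.709 -2.232 -1.439
endloop
endfacet
facet normal 0.644 0.187 0.742
outer loop
vertex 0.639 -1.417 -1.582
vertex 0.134 -2.012 -0.994
vertex 0.864 -2.368 -1.538
endloop
endfacet
facet normal -0.340 -0.409 0.847
outer loop
vertex 0.134 -2.012 -0.994
vertex -0.709 -2.232 -1.439
vertex 0.031 -2.871 -1.45
endloop
endfacet
facet normal -0.966 -0.234 -0.108
outer loop
vertex -0.709 -2.232 -1.439
vertex -0.724 -1.772 -2.302
vertex -0.499 -2.723 -2.258
endloop
endfacet
facet normal -0.369 0.470 -0.802
outer loop
vertex -0.724 -1.772 -2.302
vertex 0.109 -1.269 -2.39
vertex 0.006 -2.128 -2.846
endloop
endfacet
facet normal 0.626 0.729 -0.277
outer loop
vertex 0.109 -1.269 -2.39
vertex 0.639 -1.417 -1.582
vertex 0.849 -1.908 -2.401
endloop
endfacet
facet normal 0.522 -0.828 0.204
outer loop
vertex 0.473 -2.807 -2.32
vertex 0.864 -2.368 -1.538
vertex 0.031 -2.871 -1.45
endloop
endfacet
facet normal -0.093 -0.988 -0.120
outer loop
vertex 0.473 -2.807 -2.32
vertex 0.031 -2.871 -1.45
vertex -0.499 -2.723 -2.258
endloop
endfacet
facet normal -0.104 -0.653 -0.750
outer loop
vertex 0.473 -2.807 -2.32
vertex -0.499 -2.723 -2.258
vertex 0.006 -2.128 -2.846
endloop
endfacet
facet normal 0.505 -0.284 -0.815
outer loop
vertex 0.473 -2.807 -2.32
vertex 0.006 -2.128 -2.846
vertex 0.849 -1.908 -2.401
endloop
endfacet
facet normal 0.892 -0.393 -0.225
outer loop
vertex 0.473 -2.807 -2.32
vertex 0.849 -1.908 -2.401
vertex 0.864 -2.368 -1.538
endloop
endfacet
facet normal 0.369 -0.470 0.802
outer loop
vertex 0.031 -2.871 -1.45
vertex 0.864 -2.368 -1.538
vertex 0.134 -2.012 -0.994
endloop
endfacet
facet normal -0.626 -0.729 0.277
outer loop
vertex -0.499 -2.723 -2.258
vertex 0.031 -2.871 -1.45
vertex -0.709 -2.232 -1.439
endloop
endfacet
facet normal -0.644 -0.187 -0.742
outer loop
vertex 0.006 -2.128 -2.846
vertex -0.499 -2.723 -2.258
vertex -0.724 -1.772 -2.302
endloop
endfacet
facet normal 0.340 0.409 -0.847
outer loop
vertex 0.849 -1.908 -2.401
vertex 0.006 -2.128 -2.846
vertex 0.109 -1.269 -2.39
endloop
endfacet
facet normal 0.966 0.234 0.108
outer loop
vertex 0.864 -2.368 -1.538
vertex 0.849 -1.908 -2.401
vertex 0.639 -1.417 -1.582
endloop
endfacet

endsolid


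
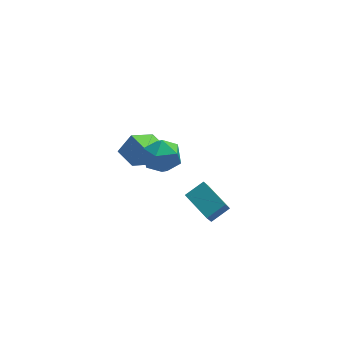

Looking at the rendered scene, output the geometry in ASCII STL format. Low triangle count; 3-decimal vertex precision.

solid 
facet normal -0.663 -0.480 0.574
outer loop
vertex -2.763 1.968 0.125
vertex -3.425 3.147 0.346
vertex -3.581 1.724 -1.023
endloop
endfacet
facet normal 0.483 -0.860 -0.161
outer loop
vertex -2.215 2.713 -2.206
vertex -2.763 1.968 0.125
vertex -3.581 1.724 -1.023
endloop
endfacet
facet normal -0.663 -0.480 0.575
outer loop
vertex -3.581 1.724 -1.023
vertex -3.425 3.147 0.346
vertex -4.243 2.903 -0.801
endloop
endfacet
facet normal -0.572 -0.170 -0.803
outer loop
vertex -4.243 2.903 -0.801
vertex -2.215 2.713 -2.206
vertex -3.581 1.724 -1.023
endloop
endfacet
facet normal 0.572 0.171 0.803
outer loop
vertex -2.763 1.968 0.125
vertex -2.059 4.136 -0.837
vertex -3.425 3.147 0.346
endloop
endfacet
facet normal 0.483 -0.861 -0.161
outer loop
vertex -1.397 2.957 -1.059
vertex -2.763 1.968 0.125
vertex -2.215 2.713 -2.206
endloop
endfacet
facet normal 0.572 0.170 0.802
outer loop
vertex -1.397 2.957 -1.059
vertex -2.059 4.136 -0.837
vertex -2.763 1.968 0.125
endloop
endfacet
facet normal -0.483 0.861 0.162
outer loop
vertex -3.425 3.147 0.346
vertex -2.059 4.136 -0.837
vertex -4.243 2.903 -0.801
endloop
endfacet
facet normal -0.572 -0.171 -0.802
outer loop
vertex -2.877 3.892 -1.985
vertex -2.215 2.713 -2.206
vertex -4.243 2.903 -0.801
endloop
endfacet
facet normal -0.483 0.861 0.161
outer loop
vertex -4.243 2.903 -0.801
vertex -2.059 4.136 -0.837
vertex -2.877 3.892 -1.985
endloop
endfacet
facet normal 0.663 0.480 -0.575
outer loop
vertex -2.877 3.892 -1.985
vertex -1.397 2.957 -1.059
vertex -2.215 2.713 -2.206
endloop
endfacet
facet normal 0.663 0.480 -0.574
outer loop
vertex -2.059 4.136 -0.837
vertex -1.397 2.957 -1.059
vertex -2.877 3.892 -1.985
endloop
endfacet
facet normal 0.332 0.750 0.572
outer loop
vertex -2.438 -0.169 3.176
vertex -2.265 -0.935 4.081
vertex -1.384 -0.727 3.296
endloop
endfacet
facet normal 0.475 0.872 -0.117
outer loop
vertex -2.438 -0.169 3.176
vertex -1.384 -0.727 3.296
vertex -1.877 -0.604 2.21
endloop
endfacet
facet normal -0.143 0.869 -0.474
outer loop
vertex -2.438 -0.169 3.176
vertex -1.877 -0.604 2.21
vertex -3.063 -0.736 2.325
endloop
endfacet
facet normal -0.667 0.745 -0.006
outer loop
vertex -2.438 -0.169 3.176
vertex -3.063 -0.736 2.325
vertex -3.303 -0.941 3.481
endloop
endfacet
facet normal -0.374 0.672 0.640
outer loop
vertex -2.438 -0.169 3.176
vertex -3.303 -0.941 3.481
vertex -2.265 -0.935 4.081
endloop
endfacet
facet normal 0.873 0.331 -0.359
outer loop
vertex -1.877 -0.604 2.21
vertex -1.384 -0.727 3.296
vertex -1.357 -1.639 2.519
endloop
endfacet
facet normal 0.641 0.134 0.755
outer loop
vertex -1.384 -0.727 3.296
vertex -2.265 -0.935 4.081
vertex -1.597 -1.844 3.675
endloop
endfacet
facet normal -0.500 0.007 0.866
outer loop
vertex -2.265 -0.935 4.081
vertex -3.303 -0.941 3.481
vertex -2.783 -1.976 3.79
endloop
endfacet
facet normal -0.976 0.125 -0.180
outer loop
vertex -3.303 -0.941 3.481
vertex -3.063 -0.736 2.325
vertex -3.276 -1.853 2.704
endloop
endfacet
facet normal -0.127 0.325 -0.937
outer loop
vertex -3.063 -0.736 2.325
vertex -1.877 -0.604 2.21
vertex -2.395 -1.645 1.919
endloop
endfacet
facet normal 0.667 -0.745 0.006
outer loop
vertex -2.222 -2.411 2.824
vertex -1.357 -1.639 2.519
vertex -1.597 -1.844 3.675
endloop
endfacet
facet normal 0.143 -0.869 0.474
outer loop
vertex -2.222 -2.411 2.824
vertex -1.597 -1.844 3.675
vertex -2.783 -1.976 3.79
endloop
endfacet
facet normal -0.475 -0.872 0.117
outer loop
vertex -2.222 -2.411 2.824
vertex -2.783 -1.976 3.79
vertex -3.276 -1.853 2.704
endloop
endfacet
facet normal -0.332 -0.750 -0.572
outer loop
vertex -2.222 -2.411 2.824
vertex -3.276 -1.853 2.704
vertex -2.395 -1.645 1.919
endloop
endfacet
facet normal 0.374 -0.672 -0.640
outer loop
vertex -2.222 -2.411 2.824
vertex -2.395 -1.645 1.919
vertex -1.357 -1.639 2.519
endloop
endfacet
facet normal 0.976 -0.125 0.180
outer loop
vertex -1.597 -1.844 3.675
vertex -1.357 -1.639 2.519
vertex -1.384 -0.727 3.296
endloop
endfacet
facet normal 0.127 -0.325 0.937
outer loop
vertex -2.783 -1.976 3.79
vertex -1.597 -1.844 3.675
vertex -2.265 -0.935 4.081
endloop
endfacet
facet normal -0.873 -0.331 0.359
outer loop
vertex -3.276 -1.853 2.704
vertex -2.783 -1.976 3.79
vertex -3.303 -0.941 3.481
endloop
endfacet
facet normal -0.641 -0.134 -0.755
outer loop
vertex -2.395 -1.645 1.919
vertex -3.276 -1.853 2.704
vertex -3.063 -0.736 2.325
endloop
endfacet
facet normal 0.500 -0.007 -0.866
outer loop
vertex -1.357 -1.639 2.519
vertex -2.395 -1.645 1.919
vertex -1.877 -0.604 2.21
endloop
endfacet
facet normal -0.496 0.804 0.327
outer loop
vertex -0.752 0.641 -3.204
vertex 0.388 1.098 -2.597
vertex -0.326 1.487 -4.639
endloop
endfacet
facet normal -0.832 -0.333 -0.443
outer loop
vertex 0.652 -0.098 -5.283
vertex -0.752 0.641 -3.204
vertex -0.326 1.487 -4.639
endloop
endfacet
facet normal -0.496 0.804 0.327
outer loop
vertex -0.326 1.487 -4.639
vertex 0.388 1.098 -2.597
vertex 0.814 1.944 -4.032
endloop
endfacet
facet normal 0.247 0.492 -0.835
outer loop
vertex 0.814 1.944 -4.032
vertex 0.652 -0.098 -5.283
vertex -0.326 1.487 -4.639
endloop
endfacet
facet normal -0.247 -0.492 0.835
outer loop
vertex -0.752 0.641 -3.204
vertex 1.366 -0.487 -3.241
vertex 0.388 1.098 -2.597
endloop
endfacet
facet normal -0.832 -0.333 -0.443
outer loop
vertex 0.226 -0.944 -3.848
vertex -0.752 0.641 -3.204
vertex 0.652 -0.098 -5.283
endloop
endfacet
facet normal -0.247 -0.492 0.835
outer loop
vertex 0.226 -0.944 -3.848
vertex 1.366 -0.487 -3.241
vertex -0.752 0.641 -3.204
endloop
endfacet
facet normal 0.832 0.333 0.443
outer loop
vertex 0.388 1.098 -2.597
vertex 1.366 -0.487 -3.241
vertex 0.814 1.944 -4.032
endloop
endfacet
facet normal 0.247 0.492 -0.835
outer loop
vertex 1.792 0.359 -4.676
vertex 0.652 -0.098 -5.283
vertex 0.814 1.944 -4.032
endloop
endfacet
facet normal 0.832 0.333 0.443
outer loop
vertex 0.814 1.944 -4.032
vertex 1.366 -0.487 -3.241
vertex 1.792 0.359 -4.676
endloop
endfacet
facet normal 0.496 -0.804 -0.327
outer loop
vertex 1.792 0.359 -4.676
vertex 0.226 -0.944 -3.848
vertex 0.652 -0.098 -5.283
endloop
endfacet
facet normal 0.496 -0.804 -0.327
outer loop
vertex 1.366 -0.487 -3.241
vertex 0.226 -0.944 -3.848
vertex 1.792 0.359 -4.676
endloop
endfacet

endsolid


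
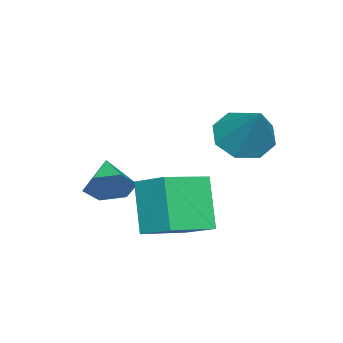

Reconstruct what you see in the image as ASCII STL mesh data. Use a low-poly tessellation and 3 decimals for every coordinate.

solid 
facet normal -0.508 -0.449 -0.735
outer loop
vertex -0.094 -0.902 2.509
vertex -0.913 -0.252 2.678
vertex -0.049 -0.225 2.065
endloop
endfacet
facet normal 0.994 -0.099 -0.051
outer loop
vertex -0.094 -0.902 2.509
vertex -0.049 -0.225 2.065
vertex 0.153 0.692 4.222
endloop
endfacet
facet normal -0.508 -0.449 -0.735
outer loop
vertex -0.049 -0.225 2.065
vertex -0.913 -0.252 2.678
vertex -0.511 0.437 1.98
endloop
endfacet
facet normal 0.801 0.521 -0.296
outer loop
vertex -0.049 -0.225 2.065
vertex -0.511 0.437 1.98
vertex 0.153 0.692 4.222
endloop
endfacet
facet normal -0.508 -0.449 -0.735
outer loop
vertex -0.511 0.437 1.98
vertex -0.913 -0.252 2.678
vertex -1.208 0.695 2.304
endloop
endfacet
facet normal 0.264 0.946 -0.186
outer loop
vertex -0.511 0.437 1.98
vertex -1.208 0.695 2.304
vertex 0.153 0.692 4.222
endloop
endfacet
facet normal -0.508 -0.449 -0.735
outer loop
vertex -1.208 0.695 2.304
vertex -0.913 -0.252 2.678
vertex -1.733 0.399 2.847
endloop
endfacet
facet normal -0.301 0.929 0.215
outer loop
vertex -1.208 0.695 2.304
vertex -1.733 0.399 2.847
vertex 0.153 0.692 4.222
endloop
endfacet
facet normal -0.508 -0.450 -0.734
outer loop
vertex -1.733 0.399 2.847
vertex -0.913 -0.252 2.678
vertex -1.777 -0.278 3.292
endloop
endfacet
facet normal -0.565 0.479 0.672
outer loop
vertex -1.733 0.399 2.847
vertex -1.777 -0.278 3.292
vertex 0.153 0.692 4.222
endloop
endfacet
facet normal -0.509 -0.449 -0.735
outer loop
vertex -1.777 -0.278 3.292
vertex -0.913 -0.252 2.678
vertex -1.316 -0.94 3.377
endloop
endfacet
facet normal -0.371 -0.141 0.918
outer loop
vertex -1.777 -0.278 3.292
vertex -1.316 -0.94 3.377
vertex 0.153 0.692 4.222
endloop
endfacet
facet normal -0.507 -0.450 -0.735
outer loop
vertex -1.316 -0.94 3.377
vertex -0.913 -0.252 2.678
vertex -0.618 -1.198 3.053
endloop
endfacet
facet normal 0.165 -0.567 0.807
outer loop
vertex -1.316 -0.94 3.377
vertex -0.618 -1.198 3.053
vertex 0.153 0.692 4.222
endloop
endfacet
facet normal -0.508 -0.450 -0.734
outer loop
vertex -0.618 -1.198 3.053
vertex -0.913 -0.252 2.678
vertex -0.094 -0.902 2.509
endloop
endfacet
facet normal 0.731 -0.549 0.405
outer loop
vertex -0.618 -1.198 3.053
vertex -0.094 -0.902 2.509
vertex 0.153 0.692 4.222
endloop
endfacet
facet normal -0.445 -0.288 0.848
outer loop
vertex 2.508 -1.509 2.125
vertex 0.973 -0.656 1.61
vertex 2.065 -2.688 1.492
endloop
endfacet
facet normal 0.839 -0.466 0.281
outer loop
vertex 2.967 -2.104 -0.23
vertex 2.508 -1.509 2.125
vertex 2.065 -2.688 1.492
endloop
endfacet
facet normal -0.444 -0.288 0.849
outer loop
vertex 2.065 -2.688 1.492
vertex 0.973 -0.656 1.61
vertex 0.53 -1.836 0.978
endloop
endfacet
facet normal -0.314 -0.837 -0.448
outer loop
vertex 0.53 -1.836 0.978
vertex 2.967 -2.104 -0.23
vertex 2.065 -2.688 1.492
endloop
endfacet
facet normal 0.314 0.837 0.448
outer loop
vertex 2.508 -1.509 2.125
vertex 1.875 -0.072 -0.112
vertex 0.973 -0.656 1.61
endloop
endfacet
facet normal 0.839 -0.466 0.281
outer loop
vertex 3.41 -0.924 0.402
vertex 2.508 -1.509 2.125
vertex 2.967 -2.104 -0.23
endloop
endfacet
facet normal 0.314 0.837 0.449
outer loop
vertex 3.41 -0.924 0.402
vertex 1.875 -0.072 -0.112
vertex 2.508 -1.509 2.125
endloop
endfacet
facet normal -0.839 0.466 -0.282
outer loop
vertex 0.973 -0.656 1.61
vertex 1.875 -0.072 -0.112
vertex 0.53 -1.836 0.978
endloop
endfacet
facet normal -0.314 -0.837 -0.449
outer loop
vertex 1.432 -1.251 -0.745
vertex 2.967 -2.104 -0.23
vertex 0.53 -1.836 0.978
endloop
endfacet
facet normal -0.839 0.466 -0.281
outer loop
vertex 0.53 -1.836 0.978
vertex 1.875 -0.072 -0.112
vertex 1.432 -1.251 -0.745
endloop
endfacet
facet normal 0.444 0.288 -0.848
outer loop
vertex 1.432 -1.251 -0.745
vertex 3.41 -0.924 0.402
vertex 2.967 -2.104 -0.23
endloop
endfacet
facet normal 0.444 0.289 -0.848
outer loop
vertex 1.875 -0.072 -0.112
vertex 3.41 -0.924 0.402
vertex 1.432 -1.251 -0.745
endloop
endfacet
facet normal 0.772 0.452 -0.446
outer loop
vertex 2.414 -3.916 1.57
vertex 1.883 -3.598 0.973
vertex 2.037 -3.152 1.692
endloop
endfacet
facet normal 0.037 -0.140 0.990
outer loop
vertex 2.414 -3.916 1.57
vertex 2.037 -3.152 1.692
vertex 0.817 -4.222 1.587
endloop
endfacet
facet normal 0.773 0.452 -0.446
outer loop
vertex 2.037 -3.152 1.692
vertex 1.883 -3.598 0.973
vertex 1.507 -2.834 1.095
endloop
endfacet
facet normal -0.499 0.499 0.709
outer loop
vertex 2.037 -3.152 1.692
vertex 1.507 -2.834 1.095
vertex 0.817 -4.222 1.587
endloop
endfacet
facet normal 0.773 0.452 -0.445
outer loop
vertex 1.507 -2.834 1.095
vertex 1.883 -3.598 0.973
vertex 1.353 -3.28 0.375
endloop
endfacet
facet normal -0.903 0.424 -0.070
outer loop
vertex 1.507 -2.834 1.095
vertex 1.353 -3.28 0.375
vertex 0.817 -4.222 1.587
endloop
endfacet
facet normal 0.773 0.452 -0.445
outer loop
vertex 1.353 -3.28 0.375
vertex 1.883 -3.598 0.973
vertex 1.729 -4.043 0.253
endloop
endfacet
facet normal -0.772 -0.290 -0.566
outer loop
vertex 1.353 -3.28 0.375
vertex 1.729 -4.043 0.253
vertex 0.817 -4.222 1.587
endloop
endfacet
facet normal 0.773 0.453 -0.445
outer loop
vertex 1.729 -4.043 0.253
vertex 1.883 -3.598 0.973
vertex 2.26 -4.361 0.851
endloop
endfacet
facet normal -0.235 -0.929 -0.285
outer loop
vertex 1.729 -4.043 0.253
vertex 2.26 -4.361 0.851
vertex 0.817 -4.222 1.587
endloop
endfacet
facet normal 0.772 0.453 -0.446
outer loop
vertex 2.26 -4.361 0.851
vertex 1.883 -3.598 0.973
vertex 2.414 -3.916 1.57
endloop
endfacet
facet normal 0.169 -0.854 0.492
outer loop
vertex 2.26 -4.361 0.851
vertex 2.414 -3.916 1.57
vertex 0.817 -4.222 1.587
endloop
endfacet

endsolid


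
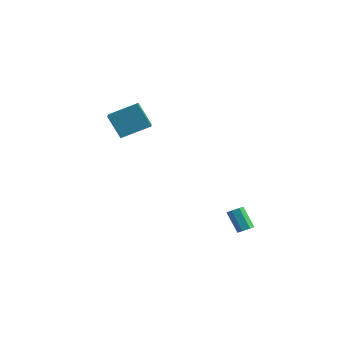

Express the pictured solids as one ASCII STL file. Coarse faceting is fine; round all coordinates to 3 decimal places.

solid 
facet normal 0.603 -0.167 -0.780
outer loop
vertex 4.78 -2.127 -3.902
vertex 4.402 -1.978 -4.226
vertex 4.771 -1.688 -4.003
endloop
endfacet
facet normal 0.797 0.151 0.584
outer loop
vertex 4.78 -2.127 -3.902
vertex 4.771 -1.688 -4.003
vertex 3.857 -1.871 -2.709
endloop
endfacet
facet normal 0.797 0.154 0.584
outer loop
vertex 3.857 -1.871 -2.709
vertex 4.771 -1.688 -4.003
vertex 3.847 -1.431 -2.811
endloop
endfacet
facet normal -0.603 0.167 0.780
outer loop
vertex 3.857 -1.871 -2.709
vertex 3.847 -1.431 -2.811
vertex 3.478 -1.722 -3.034
endloop
endfacet
facet normal 0.603 -0.169 -0.779
outer loop
vertex 4.771 -1.688 -4.003
vertex 4.402 -1.978 -4.226
vertex 4.484 -1.467 -4.273
endloop
endfacet
facet normal 0.482 0.856 0.189
outer loop
vertex 4.771 -1.688 -4.003
vertex 4.484 -1.467 -4.273
vertex 3.847 -1.431 -2.811
endloop
endfacet
facet normal 0.483 0.855 0.189
outer loop
vertex 3.847 -1.431 -2.811
vertex 4.484 -1.467 -4.273
vertex 3.561 -1.21 -3.08
endloop
endfacet
facet normal -0.603 0.168 0.780
outer loop
vertex 3.847 -1.431 -2.811
vertex 3.561 -1.21 -3.08
vertex 3.478 -1.722 -3.034
endloop
endfacet
facet normal 0.602 -0.168 -0.780
outer loop
vertex 4.484 -1.467 -4.273
vertex 4.402 -1.978 -4.226
vertex 4.135 -1.631 -4.507
endloop
endfacet
facet normal -0.196 0.916 -0.349
outer loop
vertex 4.484 -1.467 -4.273
vertex 4.135 -1.631 -4.507
vertex 3.561 -1.21 -3.08
endloop
endfacet
facet normal -0.198 0.916 -0.350
outer loop
vertex 3.561 -1.21 -3.08
vertex 4.135 -1.631 -4.507
vertex 3.212 -1.375 -3.314
endloop
endfacet
facet normal -0.602 0.168 0.780
outer loop
vertex 3.561 -1.21 -3.08
vertex 3.212 -1.375 -3.314
vertex 3.478 -1.722 -3.034
endloop
endfacet
facet normal 0.603 -0.167 -0.780
outer loop
vertex 4.135 -1.631 -4.507
vertex 4.402 -1.978 -4.226
vertex 3.987 -2.057 -4.53
endloop
endfacet
facet normal -0.727 0.286 -0.624
outer loop
vertex 4.135 -1.631 -4.507
vertex 3.987 -2.057 -4.53
vertex 3.212 -1.375 -3.314
endloop
endfacet
facet normal -0.727 0.286 -0.624
outer loop
vertex 3.212 -1.375 -3.314
vertex 3.987 -2.057 -4.53
vertex 3.064 -1.801 -3.337
endloop
endfacet
facet normal -0.603 0.167 0.780
outer loop
vertex 3.212 -1.375 -3.314
vertex 3.064 -1.801 -3.337
vertex 3.478 -1.722 -3.034
endloop
endfacet
facet normal 0.603 -0.169 -0.780
outer loop
vertex 3.987 -2.057 -4.53
vertex 4.402 -1.978 -4.226
vertex 4.151 -2.423 -4.324
endloop
endfacet
facet normal -0.709 -0.559 -0.429
outer loop
vertex 3.987 -2.057 -4.53
vertex 4.151 -2.423 -4.324
vertex 3.064 -1.801 -3.337
endloop
endfacet
facet normal -0.709 -0.559 -0.429
outer loop
vertex 3.064 -1.801 -3.337
vertex 4.151 -2.423 -4.324
vertex 3.228 -2.167 -3.131
endloop
endfacet
facet normal -0.603 0.169 0.780
outer loop
vertex 3.064 -1.801 -3.337
vertex 3.228 -2.167 -3.131
vertex 3.478 -1.722 -3.034
endloop
endfacet
facet normal 0.602 -0.168 -0.781
outer loop
vertex 4.151 -2.423 -4.324
vertex 4.402 -1.978 -4.226
vertex 4.504 -2.455 -4.045
endloop
endfacet
facet normal -0.159 -0.983 0.088
outer loop
vertex 4.151 -2.423 -4.324
vertex 4.504 -2.455 -4.045
vertex 3.228 -2.167 -3.131
endloop
endfacet
facet normal -0.157 -0.983 0.090
outer loop
vertex 3.228 -2.167 -3.131
vertex 4.504 -2.455 -4.045
vertex 3.581 -2.198 -2.852
endloop
endfacet
facet normal -0.602 0.168 0.781
outer loop
vertex 3.228 -2.167 -3.131
vertex 3.581 -2.198 -2.852
vertex 3.478 -1.722 -3.034
endloop
endfacet
facet normal 0.603 -0.167 -0.780
outer loop
vertex 4.504 -2.455 -4.045
vertex 4.402 -1.978 -4.226
vertex 4.78 -2.127 -3.902
endloop
endfacet
facet normal 0.513 -0.667 0.540
outer loop
vertex 4.504 -2.455 -4.045
vertex 4.78 -2.127 -3.902
vertex 3.581 -2.198 -2.852
endloop
endfacet
facet normal 0.512 -0.668 0.540
outer loop
vertex 3.581 -2.198 -2.852
vertex 4.78 -2.127 -3.902
vertex 3.857 -1.871 -2.709
endloop
endfacet
facet normal -0.603 0.168 0.780
outer loop
vertex 3.581 -2.198 -2.852
vertex 3.857 -1.871 -2.709
vertex 3.478 -1.722 -3.034
endloop
endfacet
facet normal -0.555 0.740 -0.379
outer loop
vertex -4.654 -2.738 2.527
vertex -3.46 -1.447 3.298
vertex -3.715 -2.76 1.11
endloop
endfacet
facet normal -0.622 -0.672 -0.402
outer loop
vertex -2.76 -4.033 1.762
vertex -4.654 -2.738 2.527
vertex -3.715 -2.76 1.11
endloop
endfacet
facet normal -0.555 0.740 -0.379
outer loop
vertex -3.715 -2.76 1.11
vertex -3.46 -1.447 3.298
vertex -2.521 -1.469 1.881
endloop
endfacet
facet normal 0.552 -0.013 -0.834
outer loop
vertex -2.521 -1.469 1.881
vertex -2.76 -4.033 1.762
vertex -3.715 -2.76 1.11
endloop
endfacet
facet normal -0.552 0.013 0.834
outer loop
vertex -4.654 -2.738 2.527
vertex -2.505 -2.72 3.95
vertex -3.46 -1.447 3.298
endloop
endfacet
facet normal -0.622 -0.672 -0.402
outer loop
vertex -3.699 -4.011 3.179
vertex -4.654 -2.738 2.527
vertex -2.76 -4.033 1.762
endloop
endfacet
facet normal -0.552 0.013 0.834
outer loop
vertex -3.699 -4.011 3.179
vertex -2.505 -2.72 3.95
vertex -4.654 -2.738 2.527
endloop
endfacet
facet normal 0.622 0.672 0.402
outer loop
vertex -3.46 -1.447 3.298
vertex -2.505 -2.72 3.95
vertex -2.521 -1.469 1.881
endloop
endfacet
facet normal 0.552 -0.013 -0.834
outer loop
vertex -1.566 -2.742 2.533
vertex -2.76 -4.033 1.762
vertex -2.521 -1.469 1.881
endloop
endfacet
facet normal 0.622 0.672 0.402
outer loop
vertex -2.521 -1.469 1.881
vertex -2.505 -2.72 3.95
vertex -1.566 -2.742 2.533
endloop
endfacet
facet normal 0.555 -0.740 0.379
outer loop
vertex -1.566 -2.742 2.533
vertex -3.699 -4.011 3.179
vertex -2.76 -4.033 1.762
endloop
endfacet
facet normal 0.555 -0.740 0.379
outer loop
vertex -2.505 -2.72 3.95
vertex -3.699 -4.011 3.179
vertex -1.566 -2.742 2.533
endloop
endfacet

endsolid


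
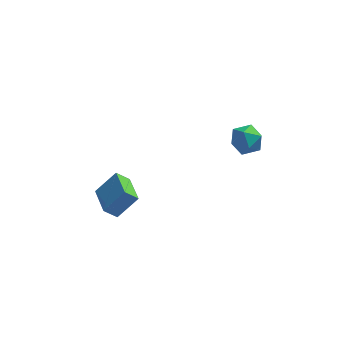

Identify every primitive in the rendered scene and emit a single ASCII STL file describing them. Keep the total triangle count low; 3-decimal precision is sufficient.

solid 
facet normal -0.650 -0.289 -0.703
outer loop
vertex -4.063 -3.85 -3.941
vertex -4.605 -2.156 -4.137
vertex -3.387 -3.713 -4.622
endloop
endfacet
facet normal 0.303 -0.947 0.110
outer loop
vertex -2.335 -3.244 -3.483
vertex -4.063 -3.85 -3.941
vertex -3.387 -3.713 -4.622
endloop
endfacet
facet normal -0.650 -0.289 -0.703
outer loop
vertex -3.387 -3.713 -4.622
vertex -4.605 -2.156 -4.137
vertex -3.929 -2.018 -4.819
endloop
endfacet
facet normal 0.698 0.141 -0.702
outer loop
vertex -3.929 -2.018 -4.819
vertex -2.335 -3.244 -3.483
vertex -3.387 -3.713 -4.622
endloop
endfacet
facet normal -0.697 -0.142 0.703
outer loop
vertex -4.063 -3.85 -3.941
vertex -3.553 -1.687 -2.998
vertex -4.605 -2.156 -4.137
endloop
endfacet
facet normal 0.303 -0.947 0.109
outer loop
vertex -3.011 -3.382 -2.801
vertex -4.063 -3.85 -3.941
vertex -2.335 -3.244 -3.483
endloop
endfacet
facet normal -0.698 -0.142 0.702
outer loop
vertex -3.011 -3.382 -2.801
vertex -3.553 -1.687 -2.998
vertex -4.063 -3.85 -3.941
endloop
endfacet
facet normal -0.304 0.947 -0.109
outer loop
vertex -4.605 -2.156 -4.137
vertex -3.553 -1.687 -2.998
vertex -3.929 -2.018 -4.819
endloop
endfacet
facet normal 0.698 0.142 -0.702
outer loop
vertex -2.877 -1.55 -3.679
vertex -2.335 -3.244 -3.483
vertex -3.929 -2.018 -4.819
endloop
endfacet
facet normal -0.302 0.947 -0.110
outer loop
vertex -3.929 -2.018 -4.819
vertex -3.553 -1.687 -2.998
vertex -2.877 -1.55 -3.679
endloop
endfacet
facet normal 0.650 0.289 0.703
outer loop
vertex -2.877 -1.55 -3.679
vertex -3.011 -3.382 -2.801
vertex -2.335 -3.244 -3.483
endloop
endfacet
facet normal 0.650 0.289 0.703
outer loop
vertex -3.553 -1.687 -2.998
vertex -3.011 -3.382 -2.801
vertex -2.877 -1.55 -3.679
endloop
endfacet
facet normal -0.998 0.058 0.025
outer loop
vertex 2.278 -3.73 1.944
vertex 2.255 -4.398 2.584
vertex 2.313 -3.512 2.843
endloop
endfacet
facet normal -0.711 0.689 -0.139
outer loop
vertex 2.278 -3.73 1.944
vertex 2.313 -3.512 2.843
vertex 2.858 -3.072 2.239
endloop
endfacet
facet normal -0.317 0.607 -0.729
outer loop
vertex 2.278 -3.73 1.944
vertex 2.858 -3.072 2.239
vertex 3.138 -3.686 1.606
endloop
endfacet
facet normal -0.361 -0.079 -0.929
outer loop
vertex 2.278 -3.73 1.944
vertex 3.138 -3.686 1.606
vertex 2.766 -4.506 1.82
endloop
endfacet
facet normal -0.782 -0.417 -0.464
outer loop
vertex 2.278 -3.73 1.944
vertex 2.766 -4.506 1.82
vertex 2.255 -4.398 2.584
endloop
endfacet
facet normal -0.274 0.878 0.392
outer loop
vertex 2.858 -3.072 2.239
vertex 2.313 -3.512 2.843
vertex 3.194 -3.334 3.06
endloop
endfacet
facet normal -0.739 -0.144 0.658
outer loop
vertex 2.313 -3.512 2.843
vertex 2.255 -4.398 2.584
vertex 2.822 -4.154 3.274
endloop
endfacet
facet normal -0.389 -0.912 -0.132
outer loop
vertex 2.255 -4.398 2.584
vertex 2.766 -4.506 1.82
vertex 3.102 -4.768 2.641
endloop
endfacet
facet normal 0.291 -0.363 -0.885
outer loop
vertex 2.766 -4.506 1.82
vertex 3.138 -3.686 1.606
vertex 3.647 -4.328 2.037
endloop
endfacet
facet normal 0.363 0.744 -0.561
outer loop
vertex 3.138 -3.686 1.606
vertex 2.858 -3.072 2.239
vertex 3.705 -3.442 2.296
endloop
endfacet
facet normal 0.361 0.079 0.929
outer loop
vertex 3.682 -4.11 2.936
vertex 3.194 -3.334 3.06
vertex 2.822 -4.154 3.274
endloop
endfacet
facet normal 0.317 -0.607 0.729
outer loop
vertex 3.682 -4.11 2.936
vertex 2.822 -4.154 3.274
vertex 3.102 -4.768 2.641
endloop
endfacet
facet normal 0.711 -0.689 0.139
outer loop
vertex 3.682 -4.11 2.936
vertex 3.102 -4.768 2.641
vertex 3.647 -4.328 2.037
endloop
endfacet
facet normal 0.998 -0.058 -0.025
outer loop
vertex 3.682 -4.11 2.936
vertex 3.647 -4.328 2.037
vertex 3.705 -3.442 2.296
endloop
endfacet
facet normal 0.782 0.417 0.464
outer loop
vertex 3.682 -4.11 2.936
vertex 3.705 -3.442 2.296
vertex 3.194 -3.334 3.06
endloop
endfacet
facet normal -0.291 0.363 0.885
outer loop
vertex 2.822 -4.154 3.274
vertex 3.194 -3.334 3.06
vertex 2.313 -3.512 2.843
endloop
endfacet
facet normal -0.363 -0.744 0.561
outer loop
vertex 3.102 -4.768 2.641
vertex 2.822 -4.154 3.274
vertex 2.255 -4.398 2.584
endloop
endfacet
facet normal 0.274 -0.878 -0.392
outer loop
vertex 3.647 -4.328 2.037
vertex 3.102 -4.768 2.641
vertex 2.766 -4.506 1.82
endloop
endfacet
facet normal 0.739 0.144 -0.658
outer loop
vertex 3.705 -3.442 2.296
vertex 3.647 -4.328 2.037
vertex 3.138 -3.686 1.606
endloop
endfacet
facet normal 0.389 0.912 0.132
outer loop
vertex 3.194 -3.334 3.06
vertex 3.705 -3.442 2.296
vertex 2.858 -3.072 2.239
endloop
endfacet

endsolid


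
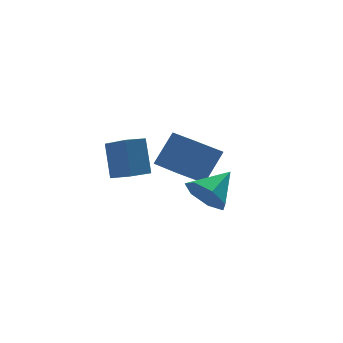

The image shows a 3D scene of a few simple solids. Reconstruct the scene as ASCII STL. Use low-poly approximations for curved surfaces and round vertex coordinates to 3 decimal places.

solid 
facet normal -0.588 -0.212 -0.781
outer loop
vertex 0.925 1.234 0.342
vertex 0.786 3.174 -0.08
vertex 2.279 1.117 -0.646
endloop
endfacet
facet normal 0.070 -0.975 0.212
outer loop
vertex 3.414 1.526 0.86
vertex 0.925 1.234 0.342
vertex 2.279 1.117 -0.646
endloop
endfacet
facet normal -0.588 -0.212 -0.780
outer loop
vertex 2.279 1.117 -0.646
vertex 0.786 3.174 -0.08
vertex 2.139 3.056 -1.068
endloop
endfacet
facet normal 0.806 -0.070 -0.588
outer loop
vertex 2.139 3.056 -1.068
vertex 3.414 1.526 0.86
vertex 2.279 1.117 -0.646
endloop
endfacet
facet normal -0.806 0.070 0.588
outer loop
vertex 0.925 1.234 0.342
vertex 1.921 3.583 1.426
vertex 0.786 3.174 -0.08
endloop
endfacet
facet normal 0.070 -0.975 0.212
outer loop
vertex 2.061 1.644 1.848
vertex 0.925 1.234 0.342
vertex 3.414 1.526 0.86
endloop
endfacet
facet normal -0.805 0.070 0.589
outer loop
vertex 2.061 1.644 1.848
vertex 1.921 3.583 1.426
vertex 0.925 1.234 0.342
endloop
endfacet
facet normal -0.070 0.975 -0.212
outer loop
vertex 0.786 3.174 -0.08
vertex 1.921 3.583 1.426
vertex 2.139 3.056 -1.068
endloop
endfacet
facet normal 0.805 -0.070 -0.588
outer loop
vertex 3.275 3.466 0.438
vertex 3.414 1.526 0.86
vertex 2.139 3.056 -1.068
endloop
endfacet
facet normal -0.071 0.975 -0.212
outer loop
vertex 2.139 3.056 -1.068
vertex 1.921 3.583 1.426
vertex 3.275 3.466 0.438
endloop
endfacet
facet normal 0.588 0.212 0.780
outer loop
vertex 3.275 3.466 0.438
vertex 2.061 1.644 1.848
vertex 3.414 1.526 0.86
endloop
endfacet
facet normal 0.588 0.212 0.781
outer loop
vertex 1.921 3.583 1.426
vertex 2.061 1.644 1.848
vertex 3.275 3.466 0.438
endloop
endfacet
facet normal -0.833 -0.315 -0.455
outer loop
vertex 1.047 -3.032 0.309
vertex 0.445 -2.574 1.094
vertex 0.79 -2.134 0.158
endloop
endfacet
facet normal 0.829 0.147 -0.539
outer loop
vertex 1.047 -3.032 0.309
vertex 0.79 -2.134 0.158
vertex 1.895 -2.026 1.886
endloop
endfacet
facet normal -0.833 -0.314 -0.455
outer loop
vertex 0.79 -2.134 0.158
vertex 0.445 -2.574 1.094
vertex 0.274 -1.568 0.712
endloop
endfacet
facet normal 0.486 0.796 -0.361
outer loop
vertex 0.79 -2.134 0.158
vertex 0.274 -1.568 0.712
vertex 1.895 -2.026 1.886
endloop
endfacet
facet normal -0.833 -0.314 -0.455
outer loop
vertex 0.274 -1.568 0.712
vertex 0.445 -2.574 1.094
vertex -0.114 -1.758 1.554
endloop
endfacet
facet normal 0.086 0.963 0.257
outer loop
vertex 0.274 -1.568 0.712
vertex -0.114 -1.758 1.554
vertex 1.895 -2.026 1.886
endloop
endfacet
facet normal -0.833 -0.315 -0.454
outer loop
vertex -0.114 -1.758 1.554
vertex 0.445 -2.574 1.094
vertex -0.08 -2.563 2.049
endloop
endfacet
facet normal -0.071 0.520 0.851
outer loop
vertex -0.114 -1.758 1.554
vertex -0.08 -2.563 2.049
vertex 1.895 -2.026 1.886
endloop
endfacet
facet normal -0.833 -0.315 -0.454
outer loop
vertex -0.08 -2.563 2.049
vertex 0.445 -2.574 1.094
vertex 0.349 -3.376 1.826
endloop
endfacet
facet normal 0.133 -0.196 0.971
outer loop
vertex -0.08 -2.563 2.049
vertex 0.349 -3.376 1.826
vertex 1.895 -2.026 1.886
endloop
endfacet
facet normal -0.834 -0.315 -0.454
outer loop
vertex 0.349 -3.376 1.826
vertex 0.445 -2.574 1.094
vertex 0.85 -3.585 1.051
endloop
endfacet
facet normal 0.547 -0.649 0.529
outer loop
vertex 0.349 -3.376 1.826
vertex 0.85 -3.585 1.051
vertex 1.895 -2.026 1.886
endloop
endfacet
facet normal -0.833 -0.314 -0.455
outer loop
vertex 0.85 -3.585 1.051
vertex 0.445 -2.574 1.094
vertex 1.047 -3.032 0.309
endloop
endfacet
facet normal 0.856 -0.497 -0.143
outer loop
vertex 0.85 -3.585 1.051
vertex 1.047 -3.032 0.309
vertex 1.895 -2.026 1.886
endloop
endfacet
facet normal -0.980 -0.069 0.185
outer loop
vertex -2.23 -0.511 4.081
vertex -2.513 0.997 3.14
vertex -2.448 -1.503 2.558
endloop
endfacet
facet normal 0.158 -0.838 0.523
outer loop
vertex -1.507 -1.437 2.38
vertex -2.23 -0.511 4.081
vertex -2.448 -1.503 2.558
endloop
endfacet
facet normal -0.980 -0.069 0.185
outer loop
vertex -2.448 -1.503 2.558
vertex -2.513 0.997 3.14
vertex -2.731 0.005 1.617
endloop
endfacet
facet normal -0.119 -0.542 -0.832
outer loop
vertex -2.731 0.005 1.617
vertex -1.507 -1.437 2.38
vertex -2.448 -1.503 2.558
endloop
endfacet
facet normal 0.119 0.542 0.832
outer loop
vertex -2.23 -0.511 4.081
vertex -1.572 1.063 2.962
vertex -2.513 0.997 3.14
endloop
endfacet
facet normal 0.158 -0.838 0.523
outer loop
vertex -1.289 -0.445 3.903
vertex -2.23 -0.511 4.081
vertex -1.507 -1.437 2.38
endloop
endfacet
facet normal 0.119 0.542 0.832
outer loop
vertex -1.289 -0.445 3.903
vertex -1.572 1.063 2.962
vertex -2.23 -0.511 4.081
endloop
endfacet
facet normal -0.158 0.838 -0.523
outer loop
vertex -2.513 0.997 3.14
vertex -1.572 1.063 2.962
vertex -2.731 0.005 1.617
endloop
endfacet
facet normal -0.119 -0.542 -0.832
outer loop
vertex -1.79 0.071 1.439
vertex -1.507 -1.437 2.38
vertex -2.731 0.005 1.617
endloop
endfacet
facet normal -0.158 0.838 -0.523
outer loop
vertex -2.731 0.005 1.617
vertex -1.572 1.063 2.962
vertex -1.79 0.071 1.439
endloop
endfacet
facet normal 0.980 0.069 -0.185
outer loop
vertex -1.79 0.071 1.439
vertex -1.289 -0.445 3.903
vertex -1.507 -1.437 2.38
endloop
endfacet
facet normal 0.980 0.069 -0.185
outer loop
vertex -1.572 1.063 2.962
vertex -1.289 -0.445 3.903
vertex -1.79 0.071 1.439
endloop
endfacet

endsolid
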